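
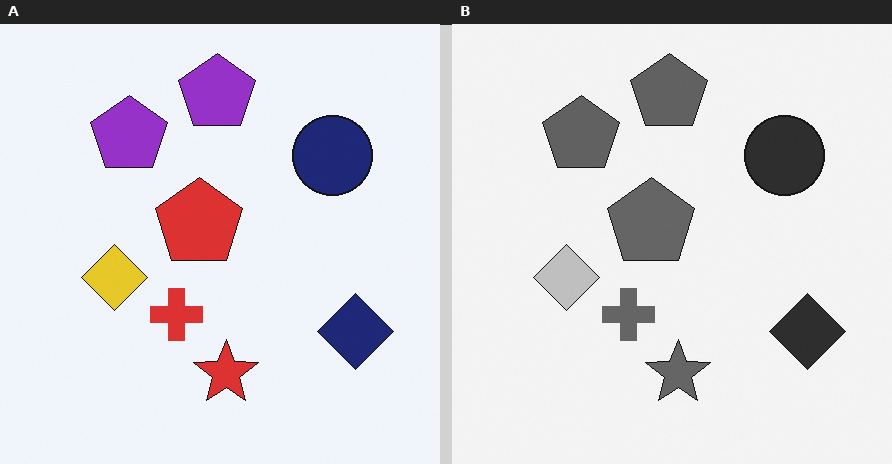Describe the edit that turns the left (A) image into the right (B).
The image was converted to grayscale.

All color is removed — every shape is now a shade of grey.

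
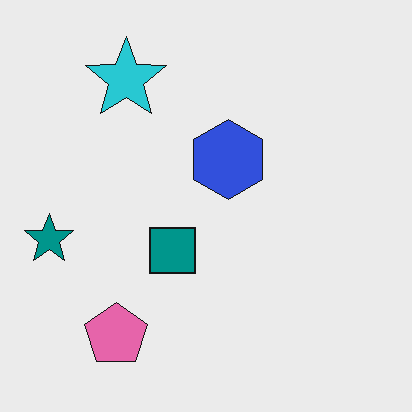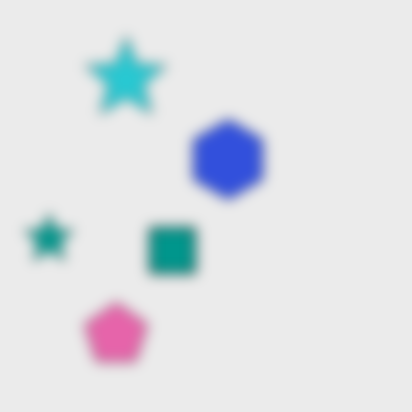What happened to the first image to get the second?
The transformation is: strongly gaussian-blurred.

Shape edges and outlines are uniformly softened across the whole image.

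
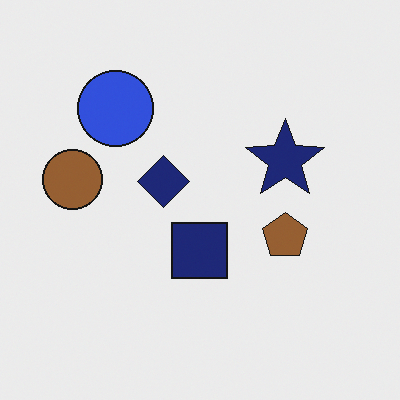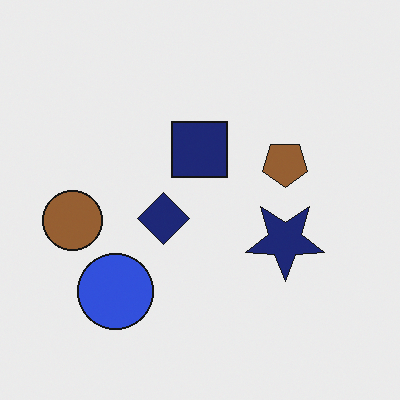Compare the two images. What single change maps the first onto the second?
Flipped vertically (top ↔ bottom).

The blue circle is in the top-left of the first image and the bottom-left of the second — shapes on opposite sides of the horizontal midline have swapped in a mirror flip.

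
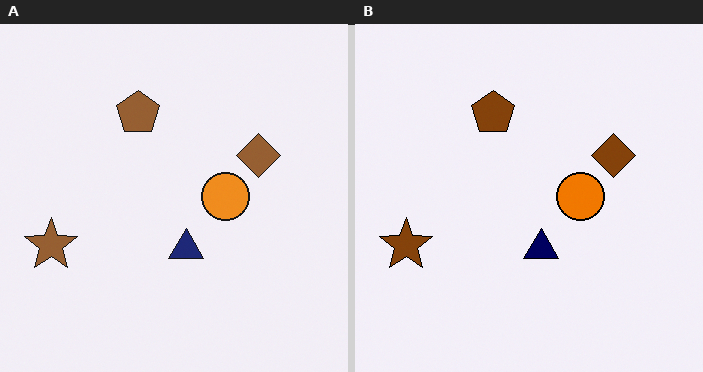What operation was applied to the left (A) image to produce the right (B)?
The image was given slightly increased contrast.

Tones are pushed away from mid-grey across the whole image — a global contrast change.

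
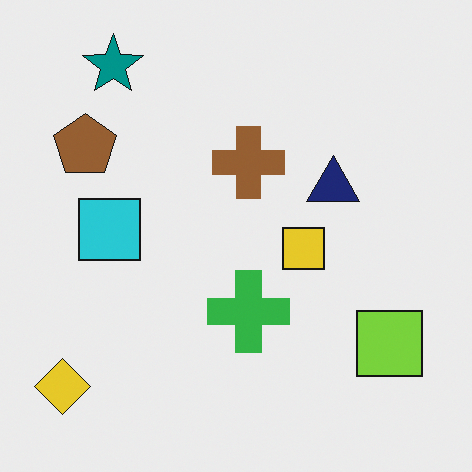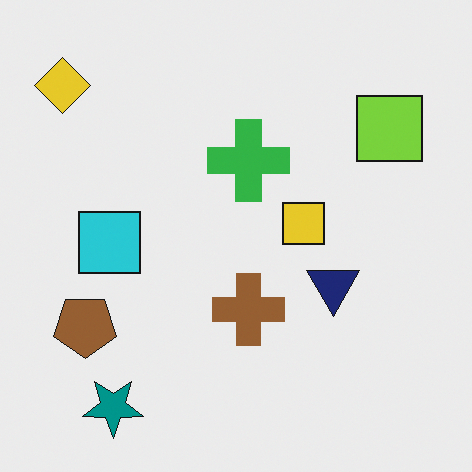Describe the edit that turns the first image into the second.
The image was flipped vertically (top ↔ bottom).

The teal star is in the top-left of the first image and the bottom-left of the second — shapes on opposite sides of the horizontal midline have swapped in a mirror flip.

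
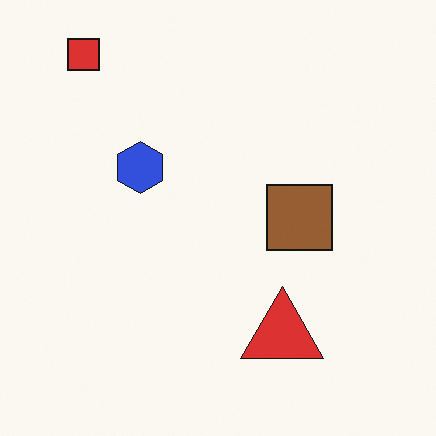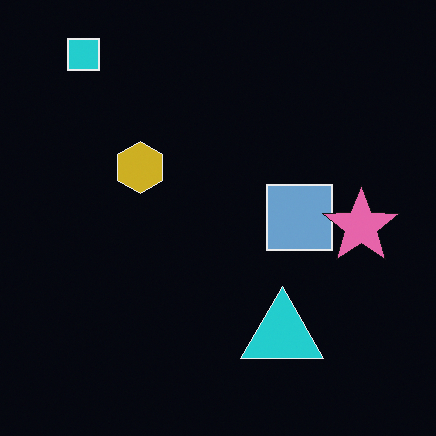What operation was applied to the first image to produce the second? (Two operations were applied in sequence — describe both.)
This is the original image color-inverted (negative), then overlaid with an additional pink star.

The light background has become dark and every shape's color is its complement — a photographic negative. A pink star appears in the second image that is absent from the first.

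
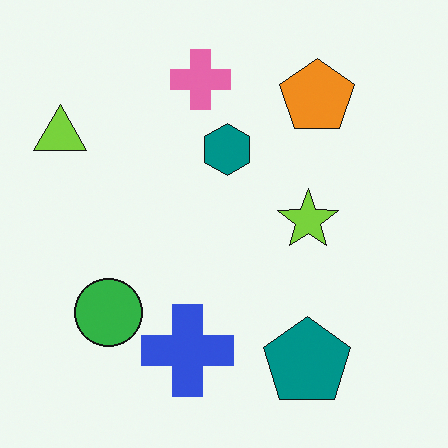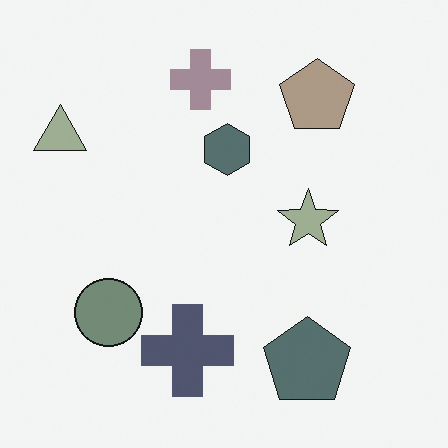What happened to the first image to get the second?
It was heavily desaturated.

All colors are more muted and greyish — a global saturation change.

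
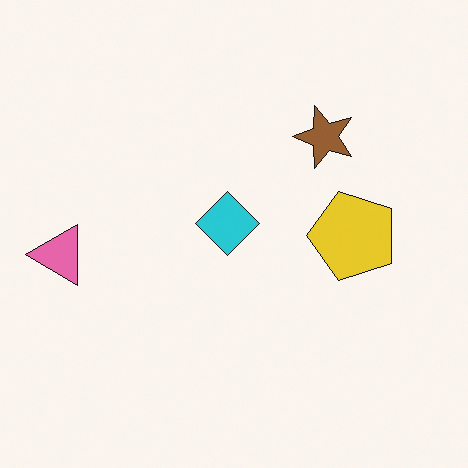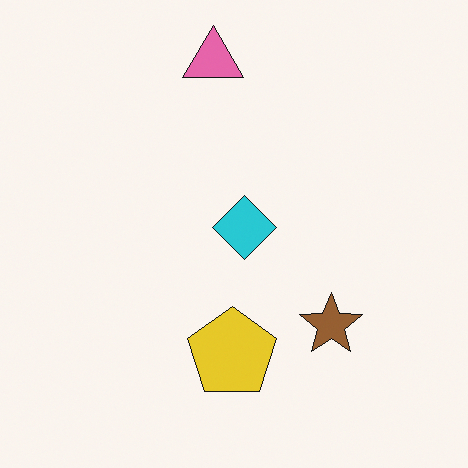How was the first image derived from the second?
The image was rotated 90° counter-clockwise.

The pink triangle sits in the top of the second image and the left of the first — consistent with a whole-image 90° counter-clockwise rotation.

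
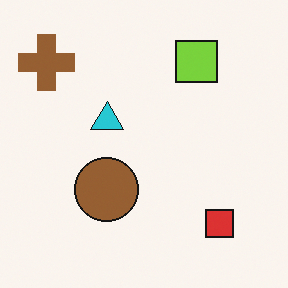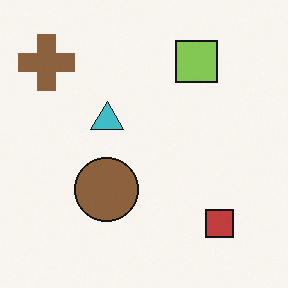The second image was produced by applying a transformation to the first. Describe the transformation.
The second image is the first slightly desaturated.

All colors are more muted and greyish — a global saturation change.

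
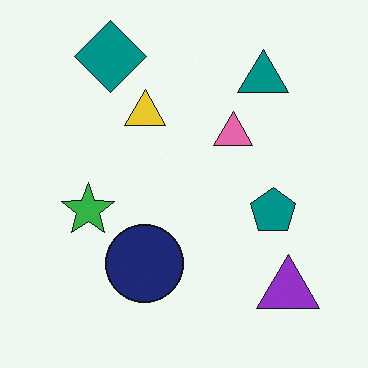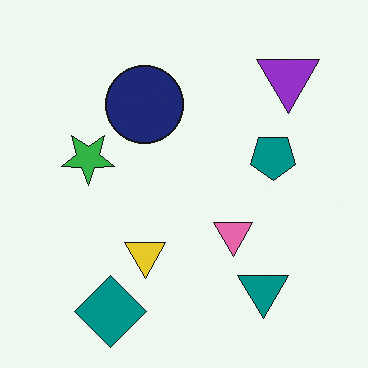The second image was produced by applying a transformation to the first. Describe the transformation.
Flipped vertically (top ↔ bottom).

The teal diamond is in the top-left of the first image and the bottom-left of the second — shapes on opposite sides of the horizontal midline have swapped in a mirror flip.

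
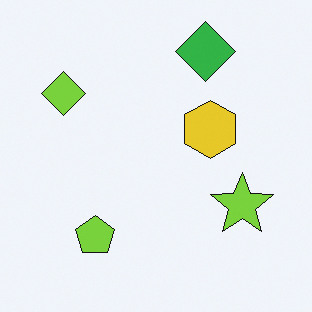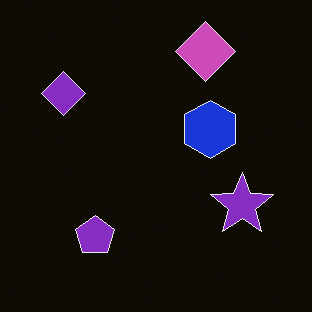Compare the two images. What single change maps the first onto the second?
The transformation is: color-inverted (negative).

The light background has become dark and every shape's color is its complement — a photographic negative.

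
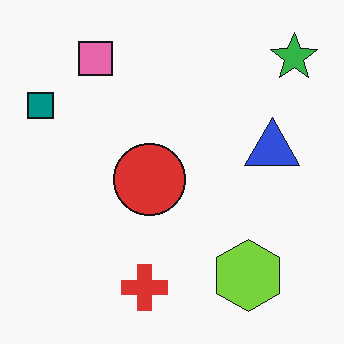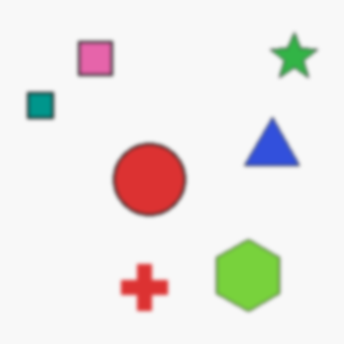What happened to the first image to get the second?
Slightly softened.

Shape edges and outlines are uniformly softened across the whole image.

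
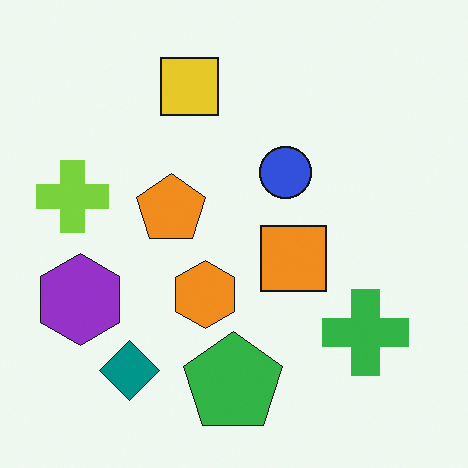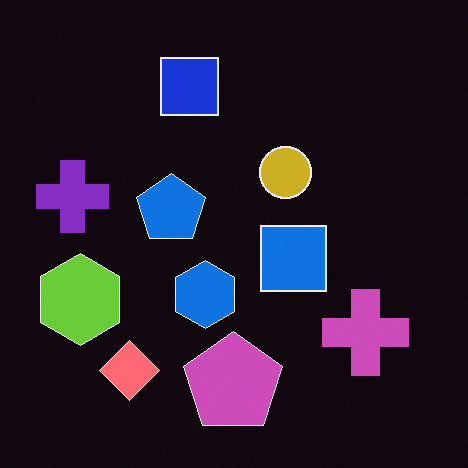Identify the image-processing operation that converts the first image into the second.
The image was color-inverted (negative).

The light background has become dark and every shape's color is its complement — a photographic negative.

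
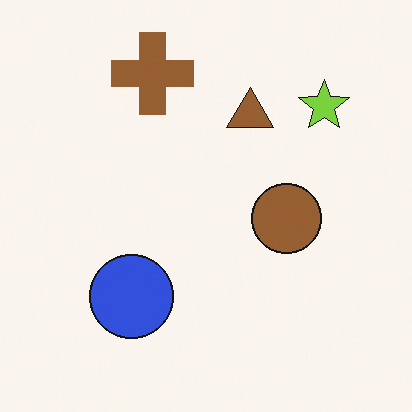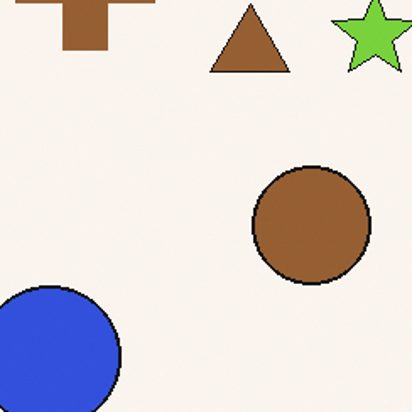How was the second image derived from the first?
Cropped tightly and scaled back up.

The visible shapes are larger and the field of view is narrower; shapes near the original edges may be partly or wholly outside the frame — a crop-and-rescale.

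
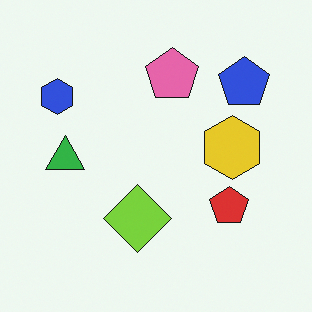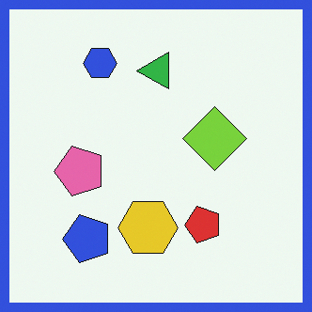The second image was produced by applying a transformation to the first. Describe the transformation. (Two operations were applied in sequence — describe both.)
It was transposed (reflected across the top-left ↔ bottom-right diagonal), then framed with a blue border.

Shapes have swapped their row and column positions — what was in the top-right is now in the bottom-left — a diagonal reflection. A solid blue frame runs around the edge of the second image, with the content slightly shrunk inside it.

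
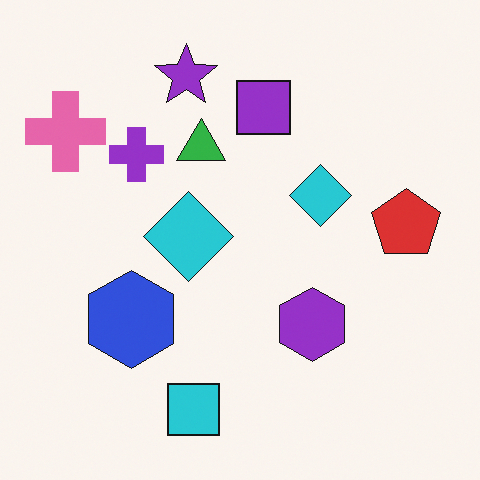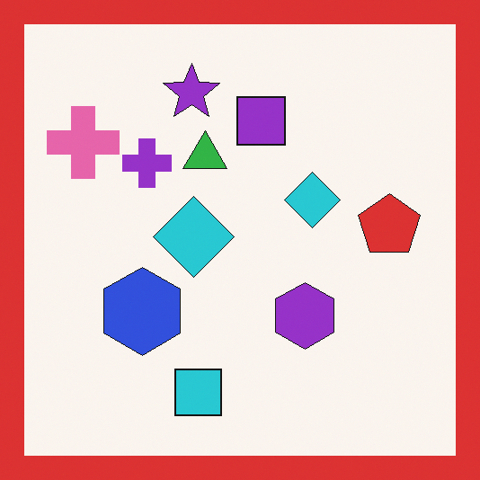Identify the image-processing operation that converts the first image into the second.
The image was framed with a red border.

A solid red frame runs around the edge of the second image, with the content slightly shrunk inside it.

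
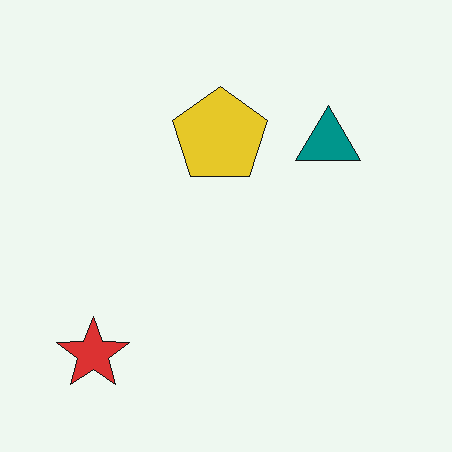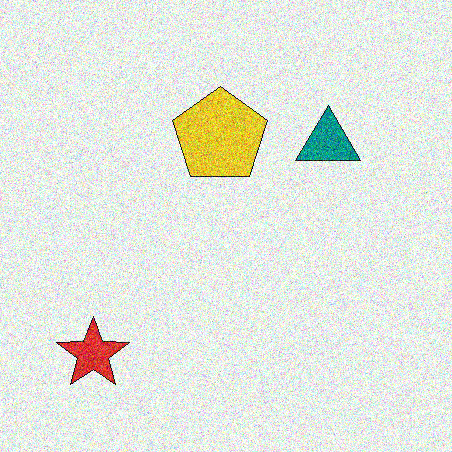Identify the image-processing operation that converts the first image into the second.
This is the original image degraded with strong gaussian noise.

Random speckle covers the whole image, including the flat background.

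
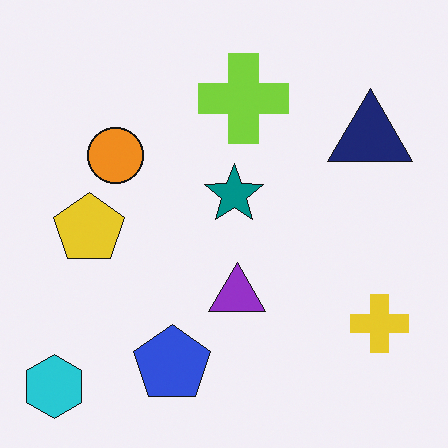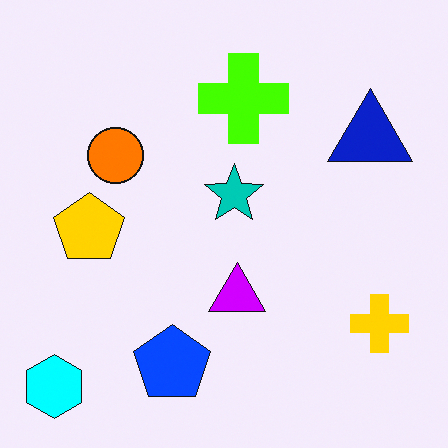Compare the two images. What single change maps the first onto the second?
Heavily oversaturated.

All colors are more vivid — a global saturation change.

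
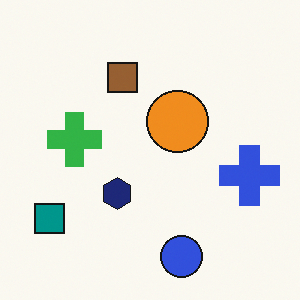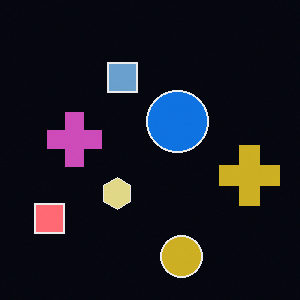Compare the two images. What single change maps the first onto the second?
The image was color-inverted (negative).

The light background has become dark and every shape's color is its complement — a photographic negative.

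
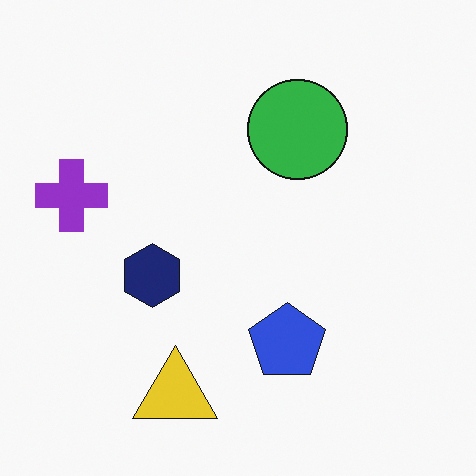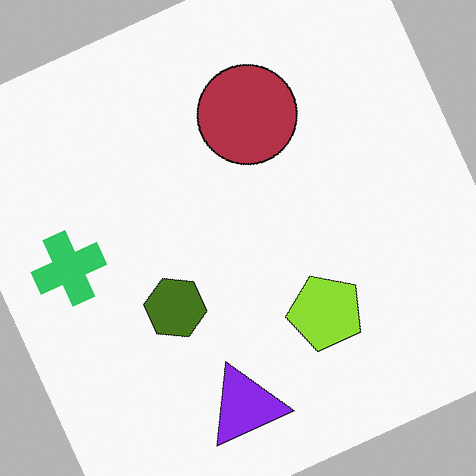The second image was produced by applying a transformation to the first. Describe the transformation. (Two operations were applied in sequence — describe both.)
It was hue-shifted through roughly half the color wheel, then rotated counter-clockwise by a moderate amount.

Every shape's color has rotated by the same amount around the hue wheel — a uniform hue shift. Every shape is tilted by the same angle and the image corners show triangular fill wedges — a whole-image rotation by a non-right angle.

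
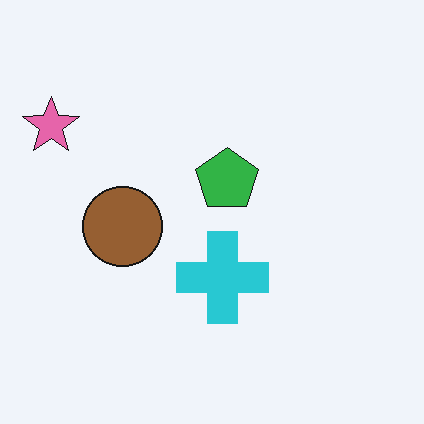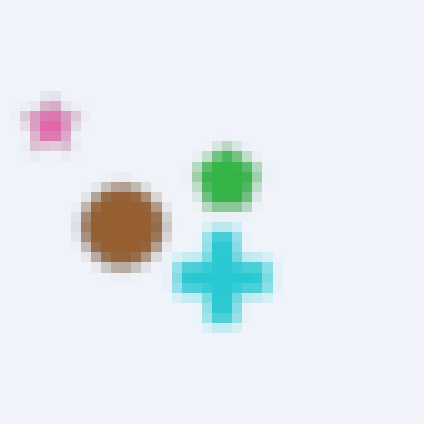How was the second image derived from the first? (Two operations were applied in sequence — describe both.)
This is the original image heavily blurred, then coarsely pixelated.

Shape edges and outlines are uniformly softened across the whole image. Shapes are reduced to large square blocks; fine edges and outlines are lost — a downscale-then-upscale (mosaic) effect.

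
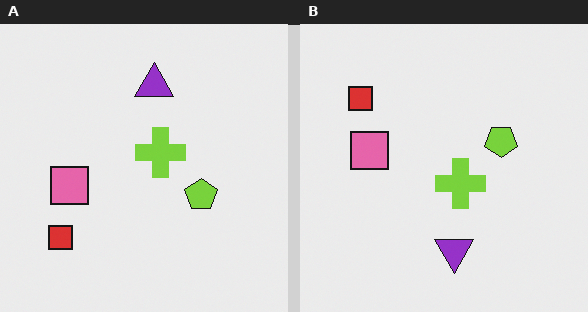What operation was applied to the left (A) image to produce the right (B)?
The image was flipped vertically (top ↔ bottom).

The purple triangle is in the top of the left (A) image and the bottom of the right (B) — shapes on opposite sides of the horizontal midline have swapped in a mirror flip.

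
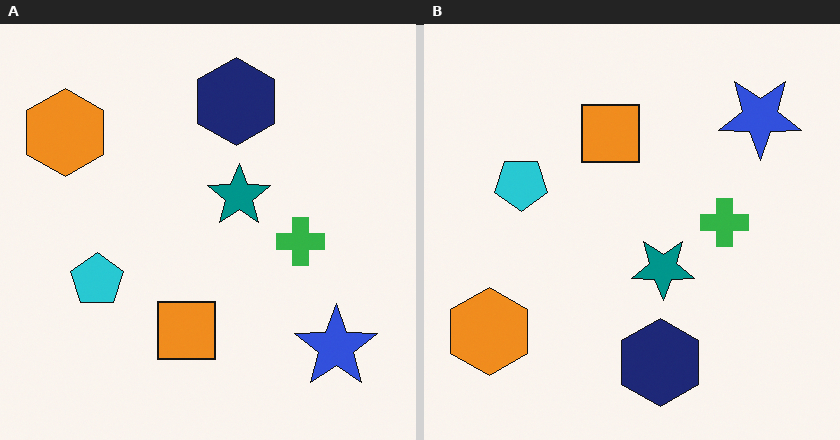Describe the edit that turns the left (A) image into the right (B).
This is the original image flipped vertically (top ↔ bottom).

The navy hexagon is in the top of the left (A) image and the bottom of the right (B) — shapes on opposite sides of the horizontal midline have swapped in a mirror flip.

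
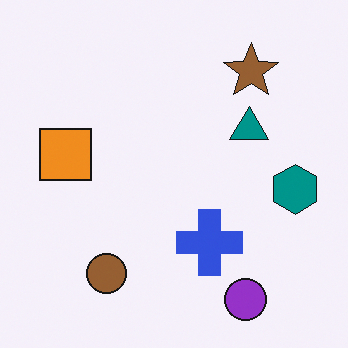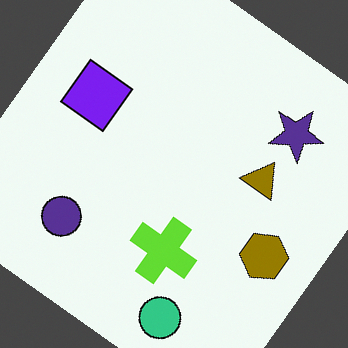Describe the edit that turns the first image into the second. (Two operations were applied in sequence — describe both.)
The second image is the first hue-shifted through roughly half the color wheel, then rotated clockwise by a large amount — several tens of degrees.

Every shape's color has rotated by the same amount around the hue wheel — a uniform hue shift. Every shape is tilted by the same angle and the image corners show triangular fill wedges — a whole-image rotation by a non-right angle.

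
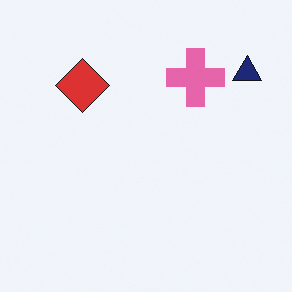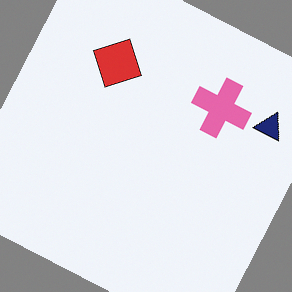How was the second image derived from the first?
It was rotated clockwise by a moderate amount.

Every shape is tilted by the same angle and the image corners show triangular fill wedges — a whole-image rotation by a non-right angle.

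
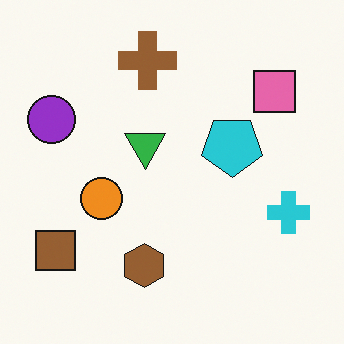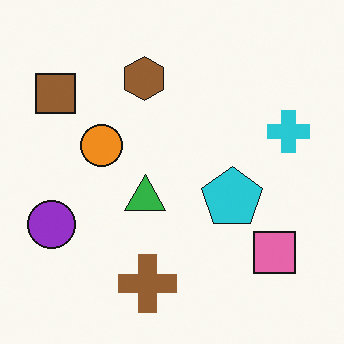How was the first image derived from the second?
This is the original image flipped vertically (top ↔ bottom).

The brown cross is in the bottom of the second image and the top of the first — shapes on opposite sides of the horizontal midline have swapped in a mirror flip.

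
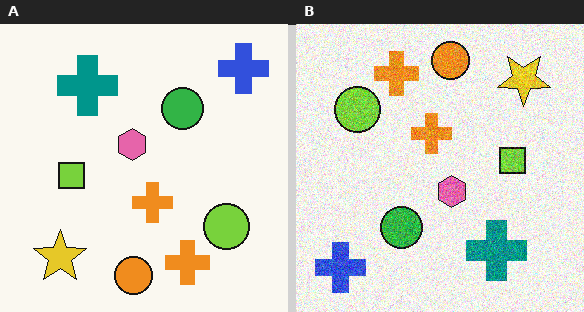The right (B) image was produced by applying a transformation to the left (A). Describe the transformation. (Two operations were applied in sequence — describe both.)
Rotated 180°, then degraded with strong gaussian noise.

The blue cross sits in the top-right of the left (A) image and the bottom-left of the right (B) — consistent with a whole-image 180° rotation. Random speckle covers the whole image, including the flat background.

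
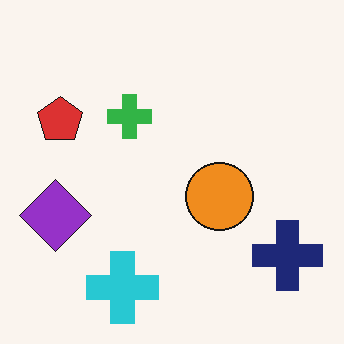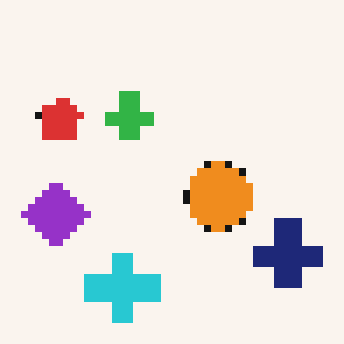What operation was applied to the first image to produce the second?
The transformation is: moderately pixelated.

Shapes are reduced to large square blocks; fine edges and outlines are lost — a downscale-then-upscale (mosaic) effect.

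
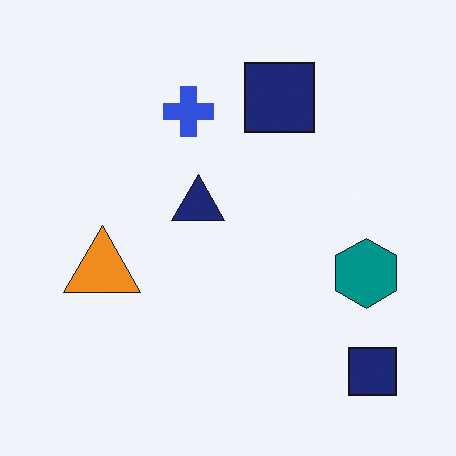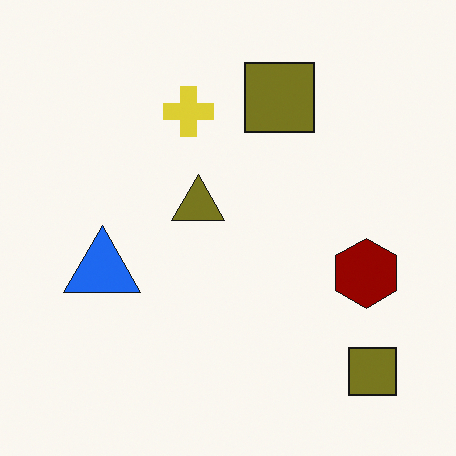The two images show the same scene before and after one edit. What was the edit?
Hue-shifted through roughly half the color wheel.

Every shape's color has rotated by the same amount around the hue wheel — a uniform hue shift.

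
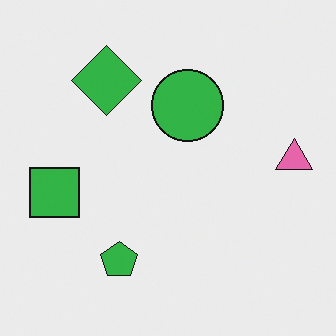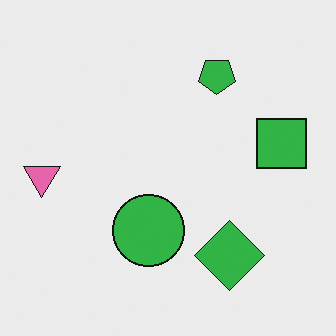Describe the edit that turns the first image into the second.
The second image is the first rotated 180°.

The pink triangle sits in the right of the first image and the left of the second — consistent with a whole-image 180° rotation.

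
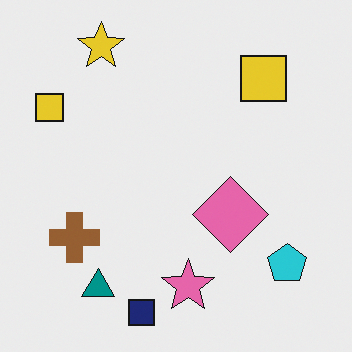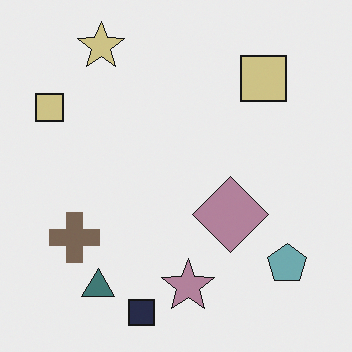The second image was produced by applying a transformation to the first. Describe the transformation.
The second image is the first heavily desaturated.

All colors are more muted and greyish — a global saturation change.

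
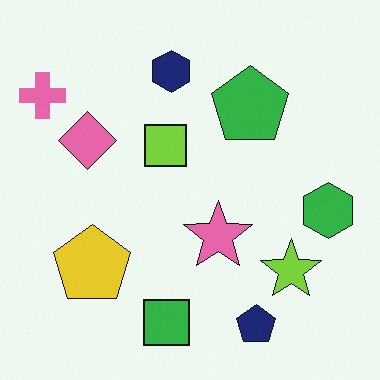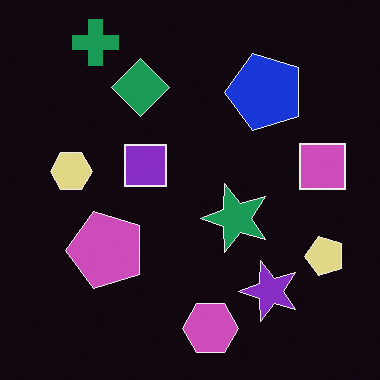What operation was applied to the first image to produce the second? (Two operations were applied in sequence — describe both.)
Transposed (reflected across the top-left ↔ bottom-right diagonal), then color-inverted (negative).

Shapes have swapped their row and column positions — what was in the top-right is now in the bottom-left — a diagonal reflection. The light background has become dark and every shape's color is its complement — a photographic negative.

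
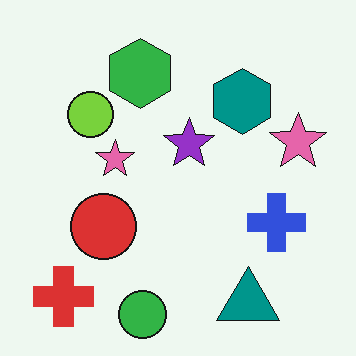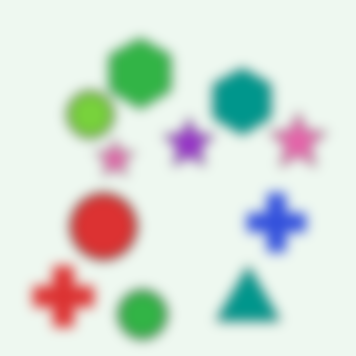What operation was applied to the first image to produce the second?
The transformation is: strongly gaussian-blurred.

Shape edges and outlines are uniformly softened across the whole image.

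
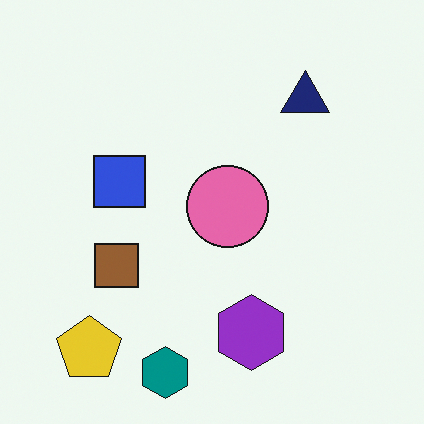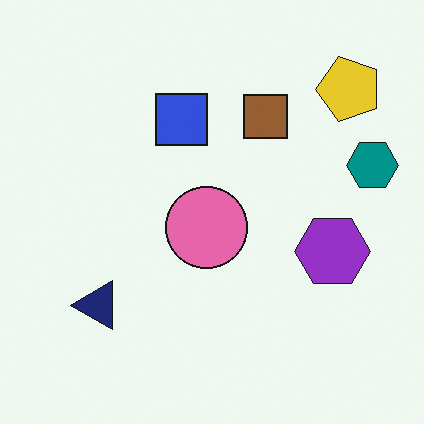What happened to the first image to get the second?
The second image is the first transposed (reflected across the top-left ↔ bottom-right diagonal).

Shapes have swapped their row and column positions — what was in the top-right is now in the bottom-left — a diagonal reflection.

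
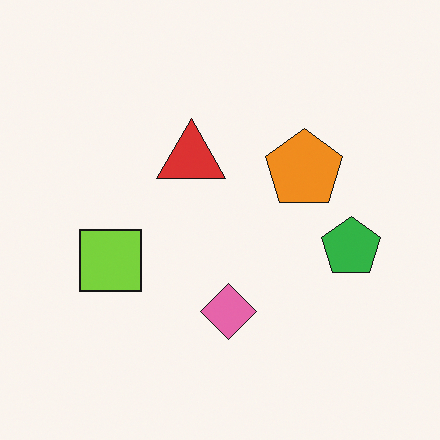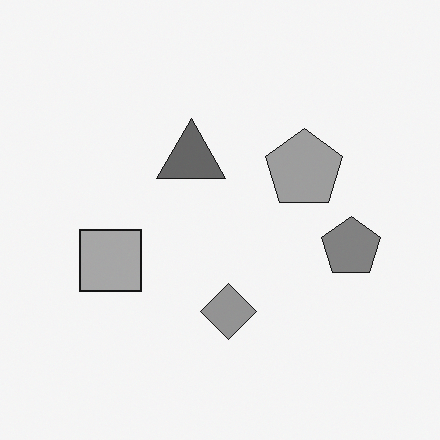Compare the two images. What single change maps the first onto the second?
The transformation is: converted to grayscale.

All color is removed — every shape is now a shade of grey.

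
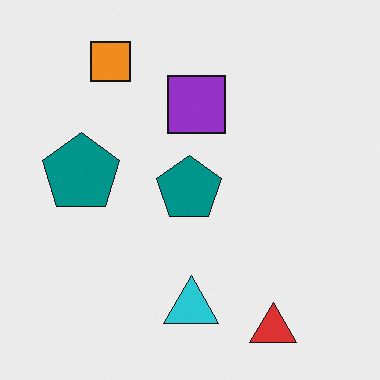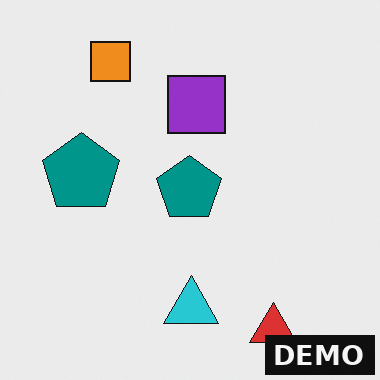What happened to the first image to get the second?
Watermarked with the text "DEMO" in the lower-right corner.

A dark label reading "DEMO" appears in the lower-right corner.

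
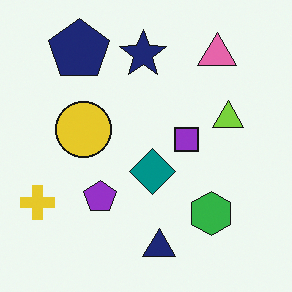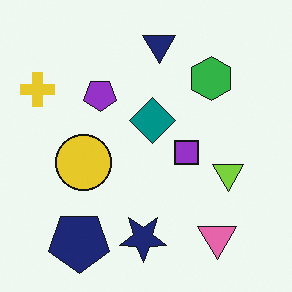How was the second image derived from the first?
Flipped vertically (top ↔ bottom).

The navy triangle is in the bottom of the first image and the top of the second — shapes on opposite sides of the horizontal midline have swapped in a mirror flip.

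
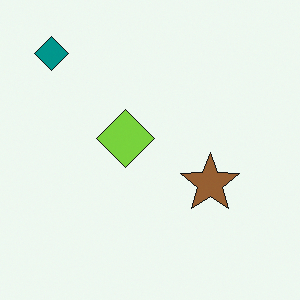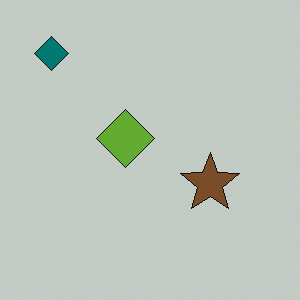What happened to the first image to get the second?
It was darkened a little.

Every pixel — background and shapes alike — is uniformly darkened.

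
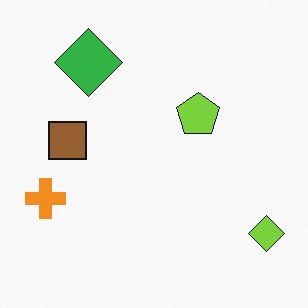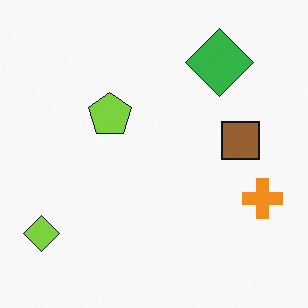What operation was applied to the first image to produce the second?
This is the original image flipped horizontally (left ↔ right).

The lime diamond is in the bottom-right of the first image and the bottom-left of the second — shapes on opposite sides of the vertical midline have swapped in a mirror flip.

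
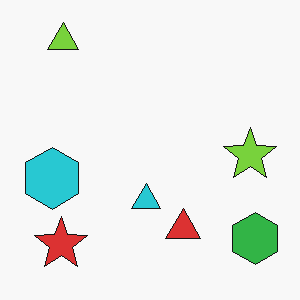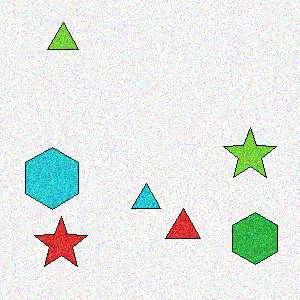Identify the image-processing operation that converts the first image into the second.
The image was degraded with visible gaussian noise.

Random speckle covers the whole image, including the flat background.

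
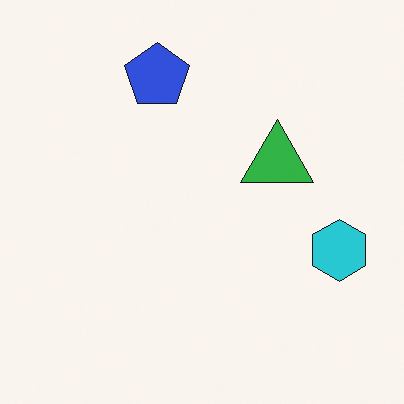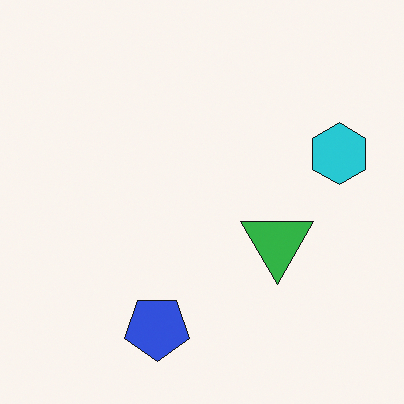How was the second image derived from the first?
This is the original image flipped vertically (top ↔ bottom).

The blue pentagon is in the top of the first image and the bottom of the second — shapes on opposite sides of the horizontal midline have swapped in a mirror flip.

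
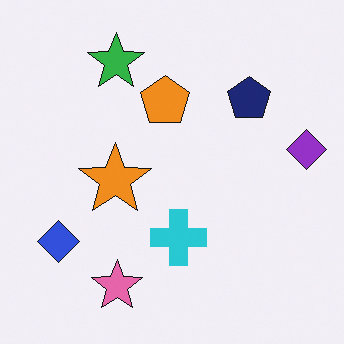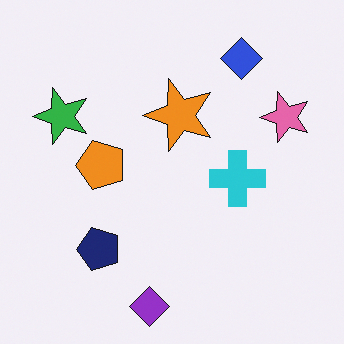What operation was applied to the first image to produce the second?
The second image is the first transposed (reflected across the top-left ↔ bottom-right diagonal).

Shapes have swapped their row and column positions — what was in the top-right is now in the bottom-left — a diagonal reflection.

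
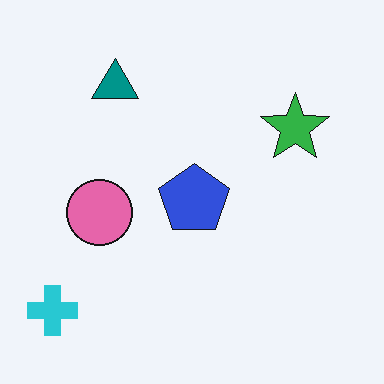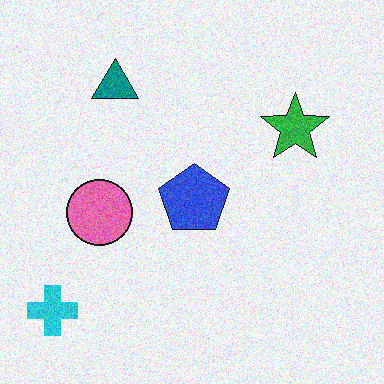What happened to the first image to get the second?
It was degraded with moderate additive noise.

Random speckle covers the whole image, including the flat background.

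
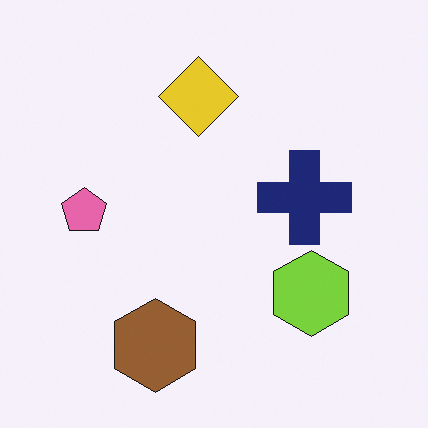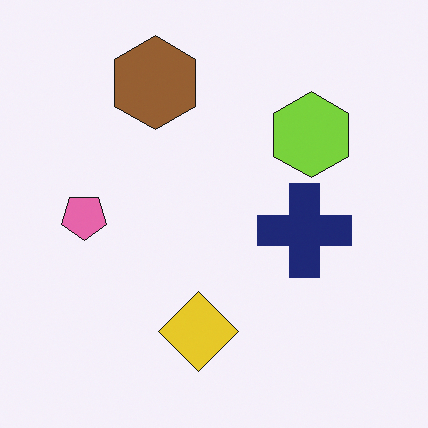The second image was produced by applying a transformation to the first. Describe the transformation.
Flipped vertically (top ↔ bottom).

The brown hexagon is in the bottom of the first image and the top of the second — shapes on opposite sides of the horizontal midline have swapped in a mirror flip.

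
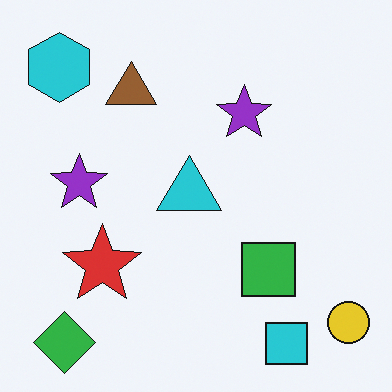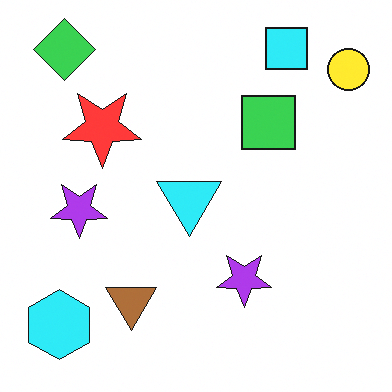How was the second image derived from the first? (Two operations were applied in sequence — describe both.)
The second image is the first flipped vertically (top ↔ bottom), then brightened a little.

The cyan square is in the bottom-right of the first image and the top-right of the second — shapes on opposite sides of the horizontal midline have swapped in a mirror flip. Every pixel — background and shapes alike — is uniformly brightened.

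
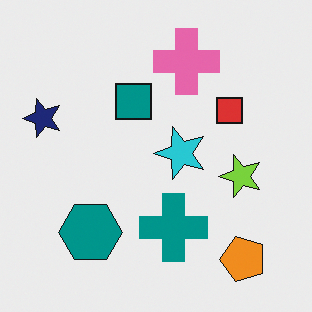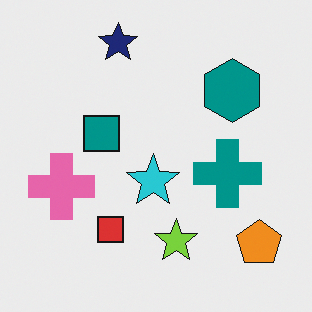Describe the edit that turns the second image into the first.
The transformation is: transposed (reflected across the top-left ↔ bottom-right diagonal).

Shapes have swapped their row and column positions — what was in the top-right is now in the bottom-left — a diagonal reflection.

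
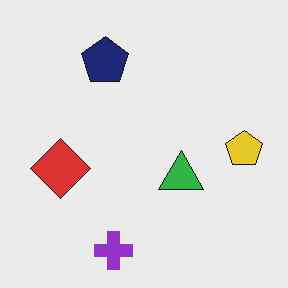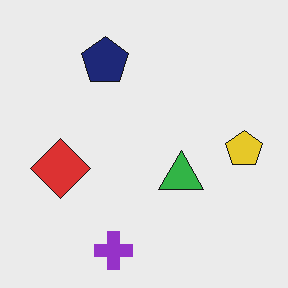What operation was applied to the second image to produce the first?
The image was JPEG-compressed with visible artifacts.

Blocky 8×8 compression artifacts appear around shape edges and the flat background shows ringing — characteristic JPEG degradation.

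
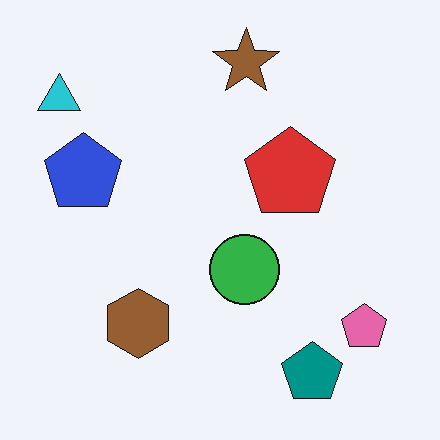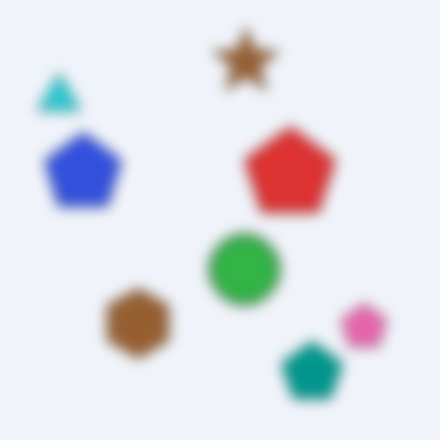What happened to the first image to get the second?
It was heavily blurred.

Shape edges and outlines are uniformly softened across the whole image.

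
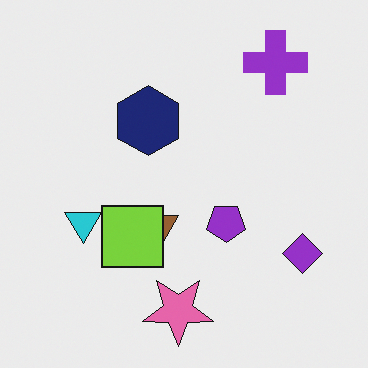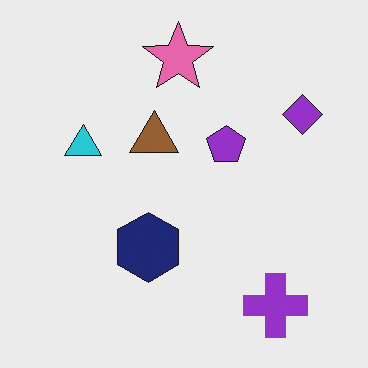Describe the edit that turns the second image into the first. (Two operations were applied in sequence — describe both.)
This is the original image flipped vertically (top ↔ bottom), then overlaid with an additional lime square.

The pink star is in the top of the second image and the bottom of the first — shapes on opposite sides of the horizontal midline have swapped in a mirror flip. A lime square appears in the first image that is absent from the second.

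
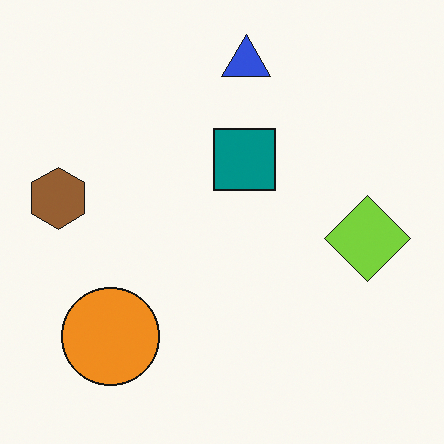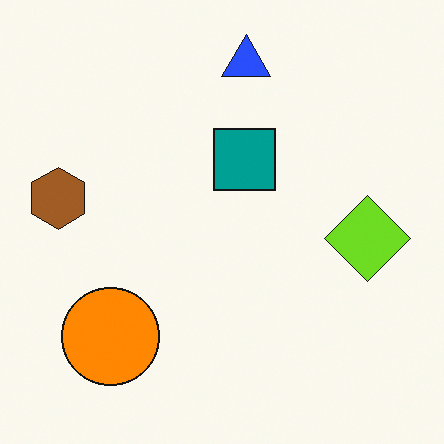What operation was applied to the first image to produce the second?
The image was slightly oversaturated.

All colors are more vivid — a global saturation change.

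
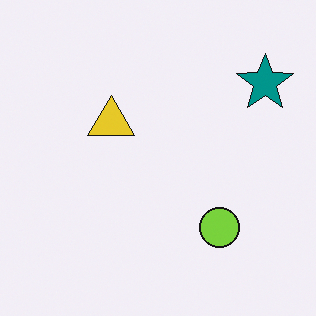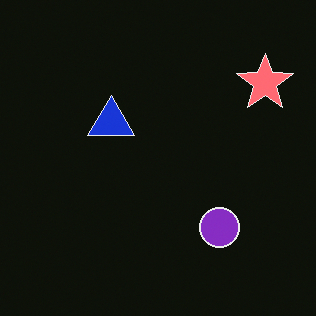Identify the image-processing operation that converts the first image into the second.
The transformation is: color-inverted (negative).

The light background has become dark and every shape's color is its complement — a photographic negative.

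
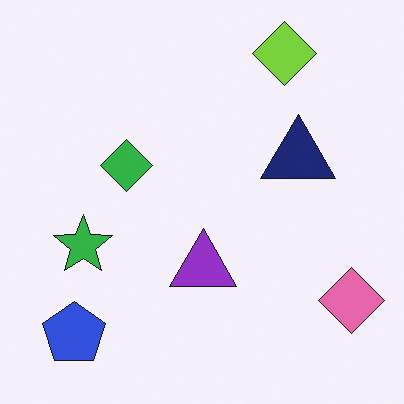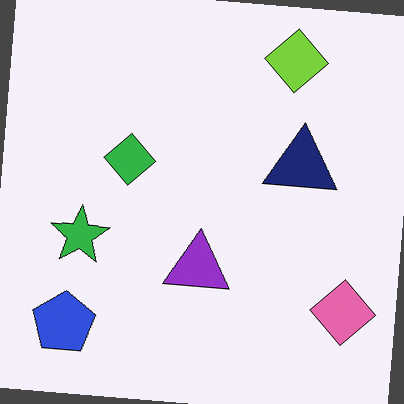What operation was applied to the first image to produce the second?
It was rotated clockwise by a slight angle.

Every shape is tilted by the same angle and the image corners show triangular fill wedges — a whole-image rotation by a non-right angle.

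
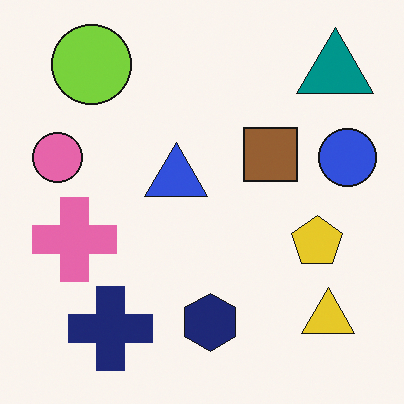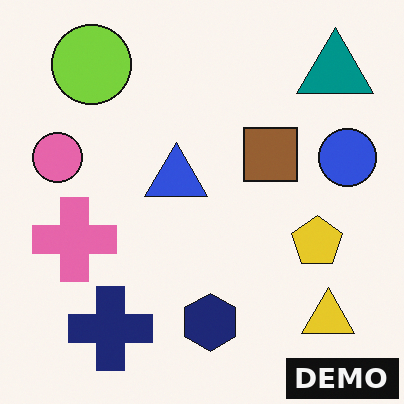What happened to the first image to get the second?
The second image is the first watermarked with the text "DEMO" in the lower-right corner.

A dark label reading "DEMO" appears in the lower-right corner.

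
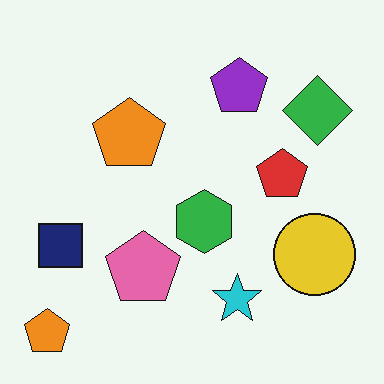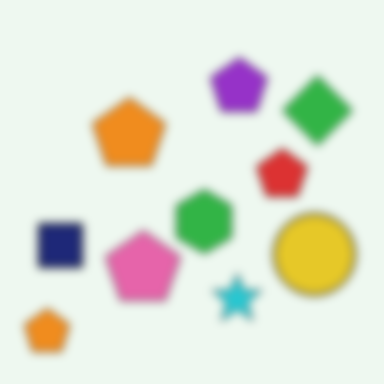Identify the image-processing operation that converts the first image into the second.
The second image is the first moderately blurred.

Shape edges and outlines are uniformly softened across the whole image.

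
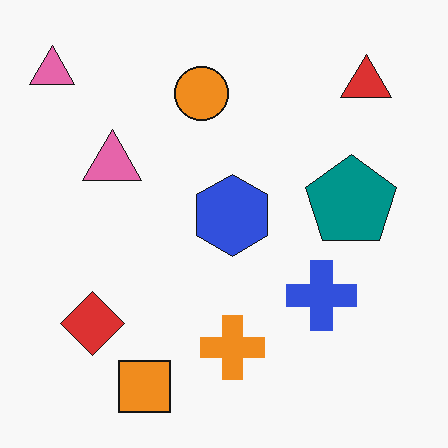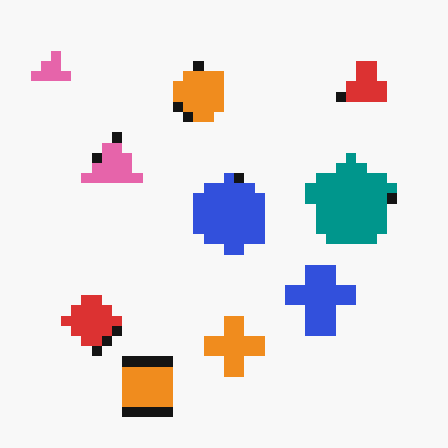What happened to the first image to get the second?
The second image is the first coarsely pixelated.

Shapes are reduced to large square blocks; fine edges and outlines are lost — a downscale-then-upscale (mosaic) effect.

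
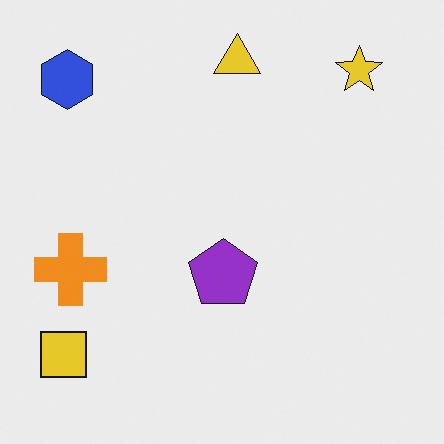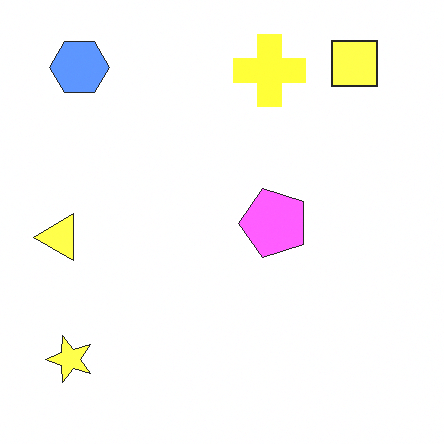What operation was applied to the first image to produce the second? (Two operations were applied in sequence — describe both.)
Brightened a lot, then transposed (reflected across the top-left ↔ bottom-right diagonal).

Every pixel — background and shapes alike — is uniformly brightened. Shapes have swapped their row and column positions — what was in the top-right is now in the bottom-left — a diagonal reflection.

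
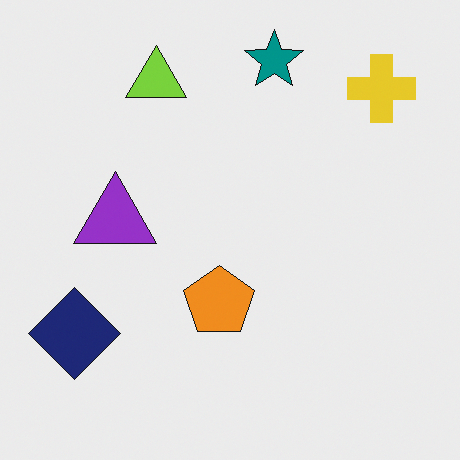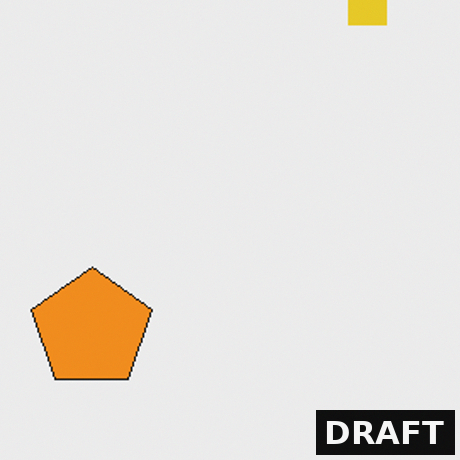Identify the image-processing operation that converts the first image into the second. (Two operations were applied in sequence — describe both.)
The second image is the first cropped to a noticeably smaller region and rescaled, then watermarked with the text "DRAFT" in the lower-right corner.

The visible shapes are larger and the field of view is narrower; shapes near the original edges may be partly or wholly outside the frame — a crop-and-rescale. A dark label reading "DRAFT" appears in the lower-right corner.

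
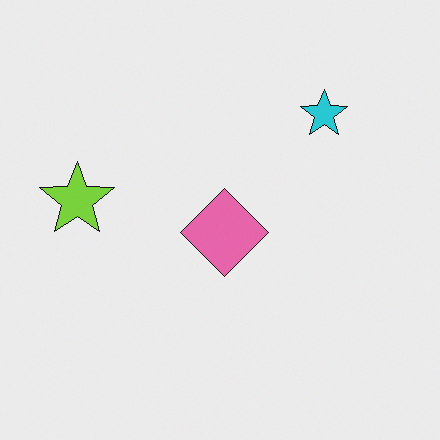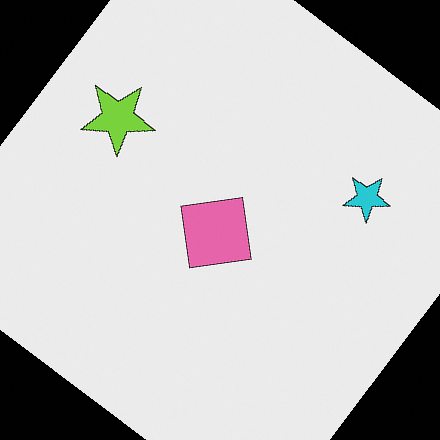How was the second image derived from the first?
The transformation is: rotated clockwise by a large amount — several tens of degrees.

Every shape is tilted by the same angle and the image corners show triangular fill wedges — a whole-image rotation by a non-right angle.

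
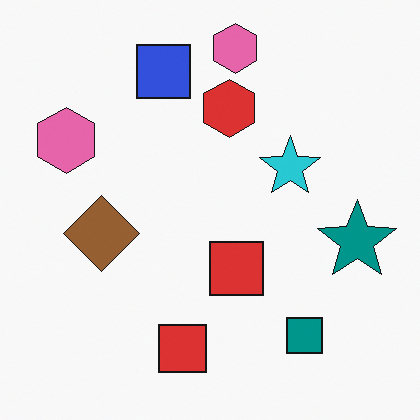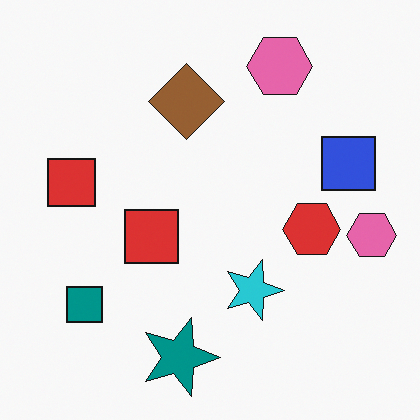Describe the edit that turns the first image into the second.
The transformation is: rotated 90° clockwise.

The teal square sits in the bottom-right of the first image and the bottom-left of the second — consistent with a whole-image 90° clockwise rotation.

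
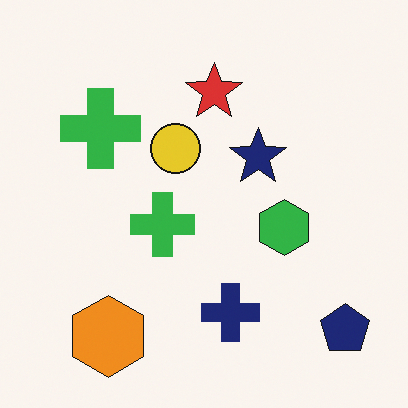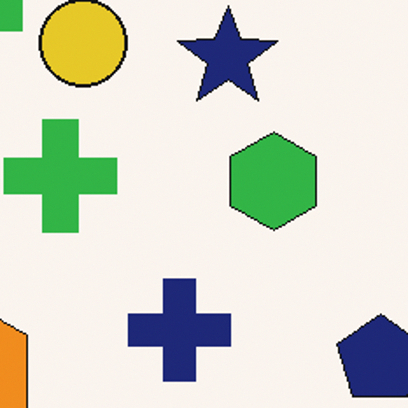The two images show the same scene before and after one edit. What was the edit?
The transformation is: cropped to a noticeably smaller region and rescaled.

The visible shapes are larger and the field of view is narrower; shapes near the original edges may be partly or wholly outside the frame — a crop-and-rescale.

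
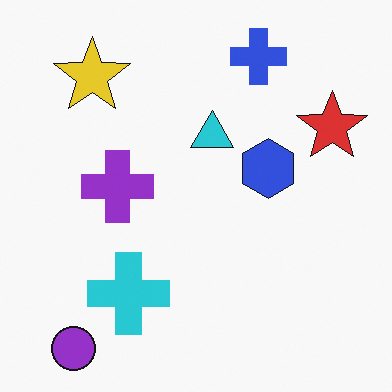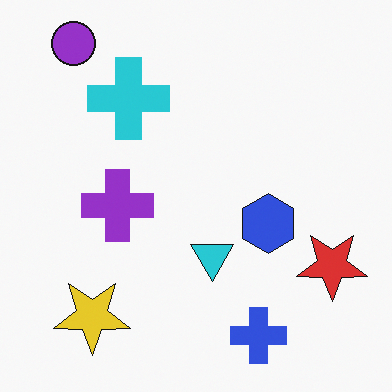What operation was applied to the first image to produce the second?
Flipped vertically (top ↔ bottom).

The purple circle is in the bottom-left of the first image and the top-left of the second — shapes on opposite sides of the horizontal midline have swapped in a mirror flip.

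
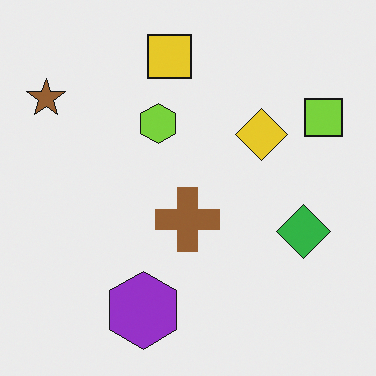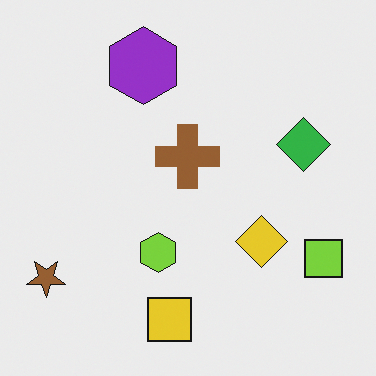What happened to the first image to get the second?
It was flipped vertically (top ↔ bottom).

The yellow square is in the top of the first image and the bottom of the second — shapes on opposite sides of the horizontal midline have swapped in a mirror flip.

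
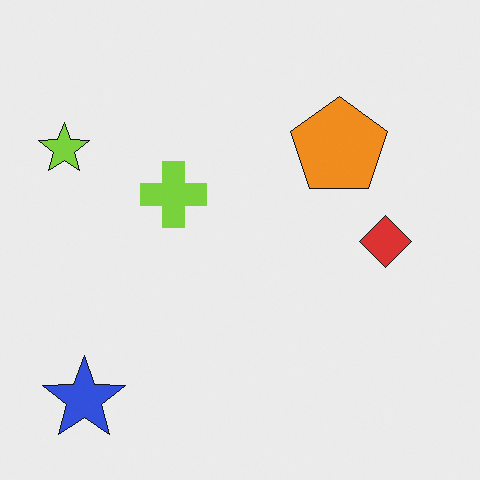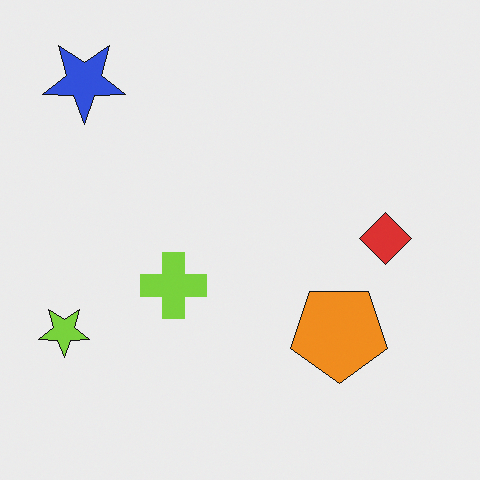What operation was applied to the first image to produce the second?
The image was flipped vertically (top ↔ bottom).

The blue star is in the bottom-left of the first image and the top-left of the second — shapes on opposite sides of the horizontal midline have swapped in a mirror flip.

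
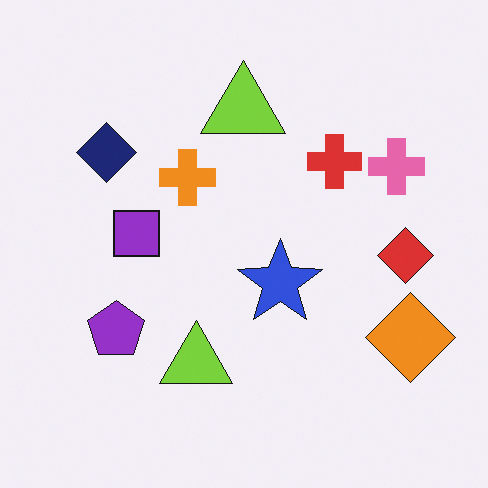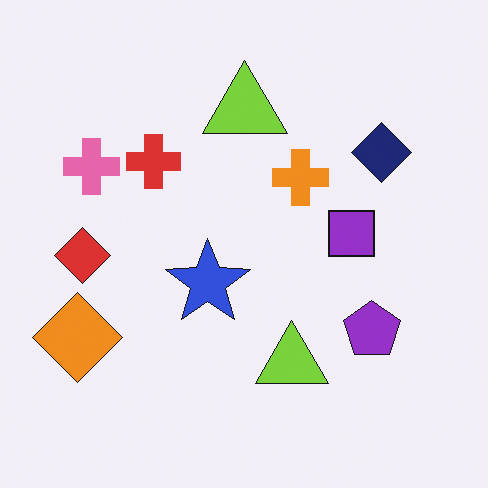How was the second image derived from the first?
This is the original image flipped horizontally (left ↔ right).

The orange diamond is in the bottom-right of the first image and the bottom-left of the second — shapes on opposite sides of the vertical midline have swapped in a mirror flip.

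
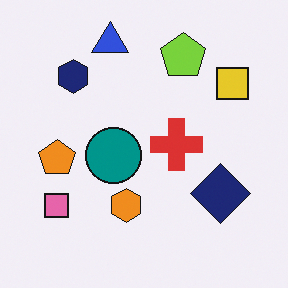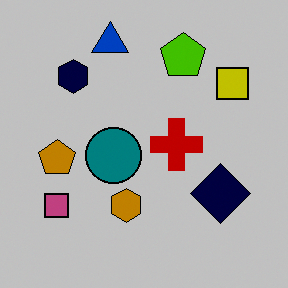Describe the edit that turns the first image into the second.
It was aggressively posterized.

Each flat color has snapped to a coarser quantized level — most visibly, the near-white background has dropped to a flat grey.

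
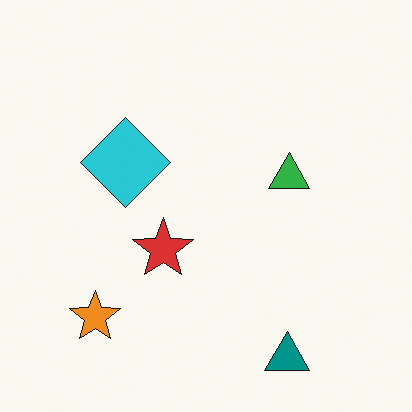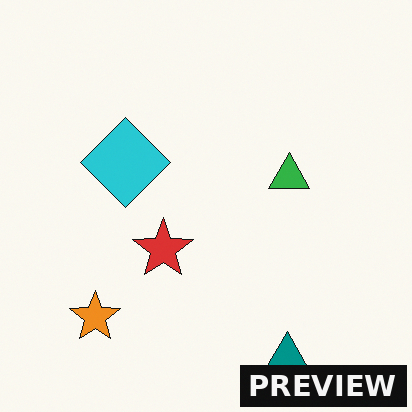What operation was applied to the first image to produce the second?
The second image is the first watermarked with the text "PREVIEW" in the lower-right corner.

A dark label reading "PREVIEW" appears in the lower-right corner.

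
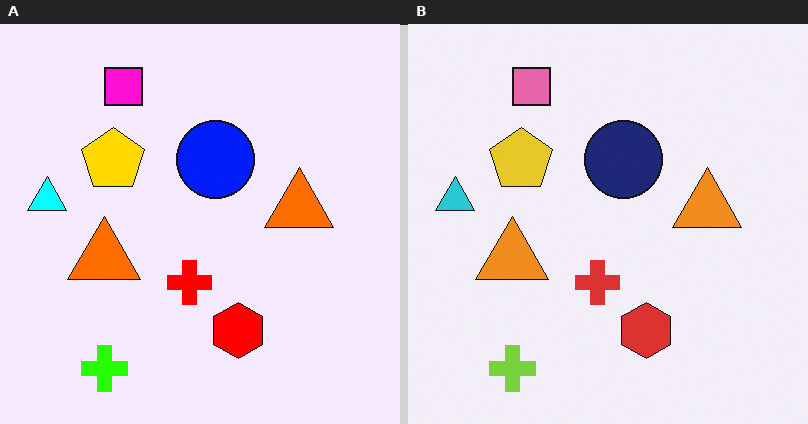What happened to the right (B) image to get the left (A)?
This is the original image made much more vivid (saturation change).

All colors are more vivid — a global saturation change.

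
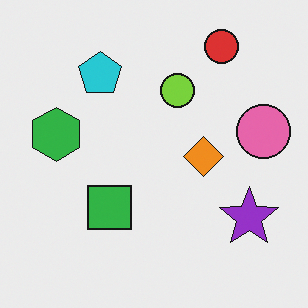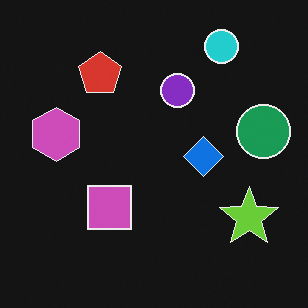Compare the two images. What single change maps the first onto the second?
The image was color-inverted (negative).

The light background has become dark and every shape's color is its complement — a photographic negative.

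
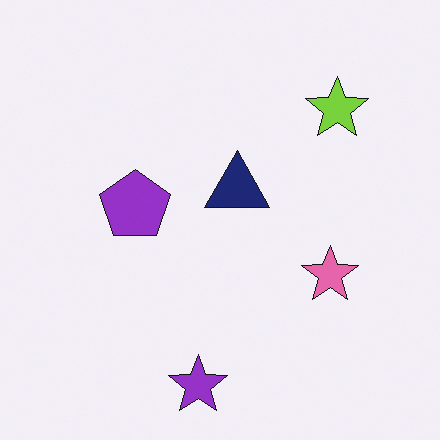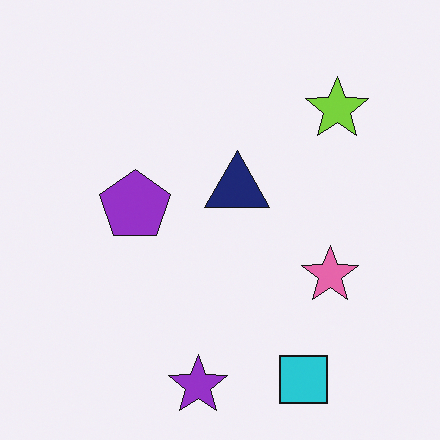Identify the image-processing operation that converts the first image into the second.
The second image is the first overlaid with an additional cyan square.

A cyan square appears in the second image that is absent from the first.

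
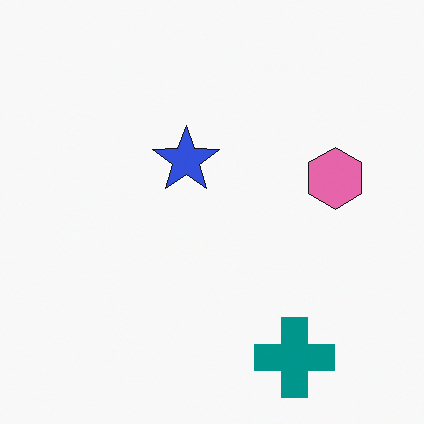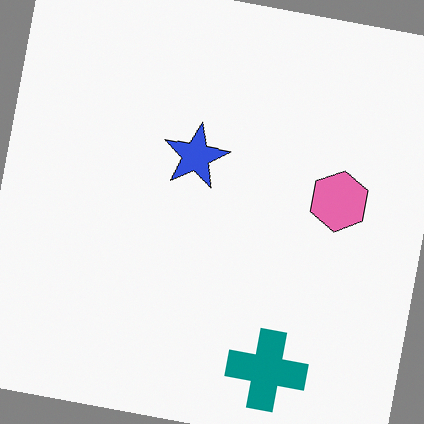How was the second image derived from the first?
The image was rotated clockwise by a slight angle.

Every shape is tilted by the same angle and the image corners show triangular fill wedges — a whole-image rotation by a non-right angle.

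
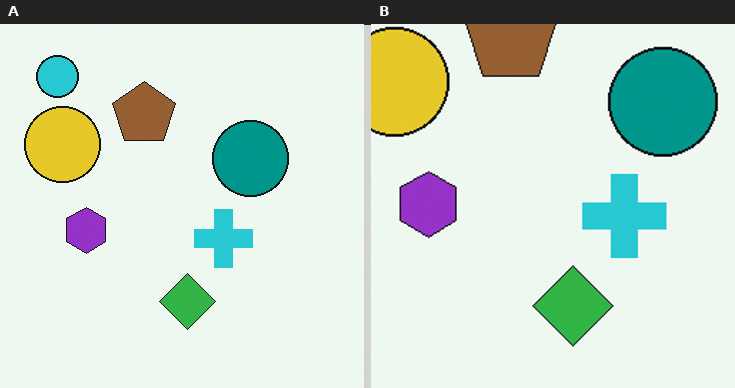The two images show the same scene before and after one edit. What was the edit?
Cropped to a modestly smaller region and rescaled.

The visible shapes are larger and the field of view is narrower; shapes near the original edges may be partly or wholly outside the frame — a crop-and-rescale.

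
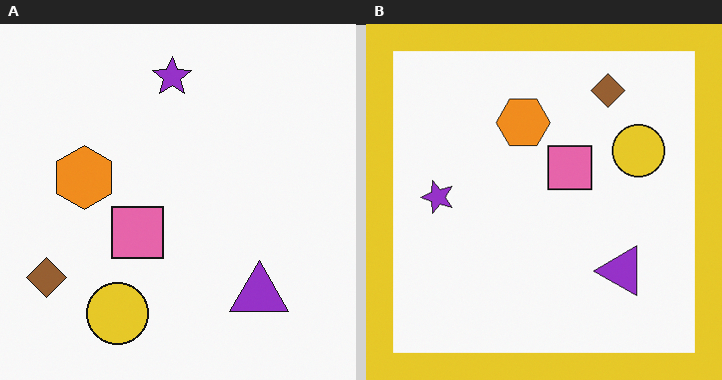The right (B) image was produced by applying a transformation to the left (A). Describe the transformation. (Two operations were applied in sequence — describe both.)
This is the original image transposed (reflected across the top-left ↔ bottom-right diagonal), then framed with a yellow border.

Shapes have swapped their row and column positions — what was in the top-right is now in the bottom-left — a diagonal reflection. A solid yellow frame runs around the edge of the right (B) image, with the content slightly shrunk inside it.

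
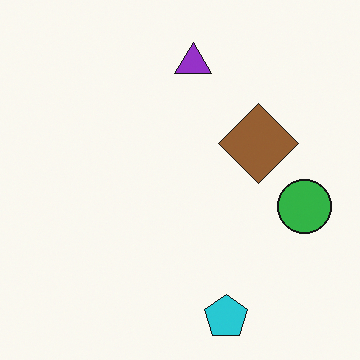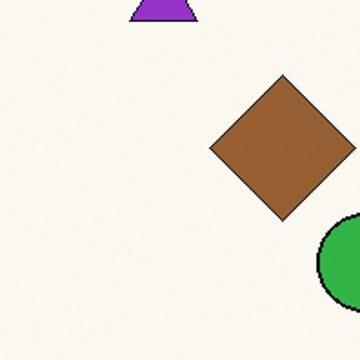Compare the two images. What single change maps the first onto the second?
The transformation is: cropped tightly and scaled back up.

The visible shapes are larger and the field of view is narrower; shapes near the original edges may be partly or wholly outside the frame — a crop-and-rescale.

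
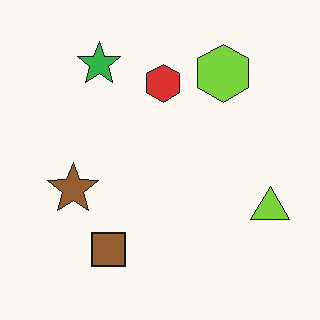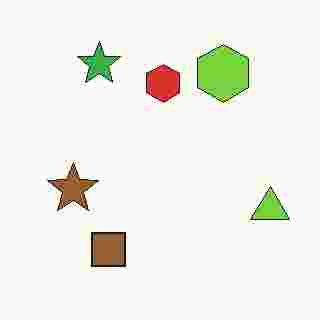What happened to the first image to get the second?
The second image is the first heavily JPEG-compressed with obvious blocking artifacts.

Blocky 8×8 compression artifacts appear around shape edges and the flat background shows ringing — characteristic JPEG degradation.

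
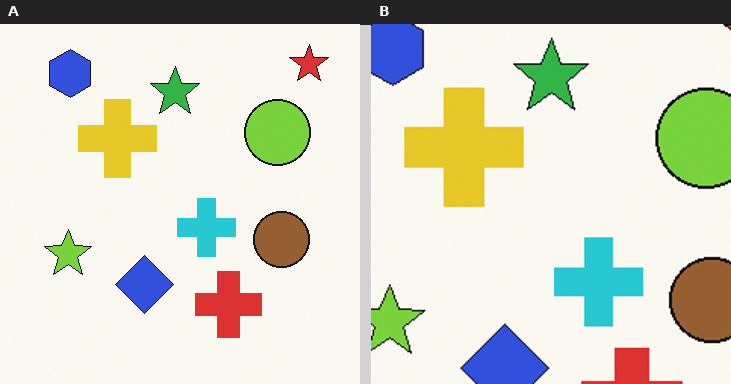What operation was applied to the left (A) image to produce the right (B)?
This is the original image cropped to a modestly smaller region and rescaled.

The visible shapes are larger and the field of view is narrower; shapes near the original edges may be partly or wholly outside the frame — a crop-and-rescale.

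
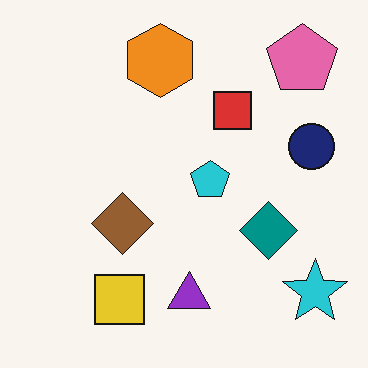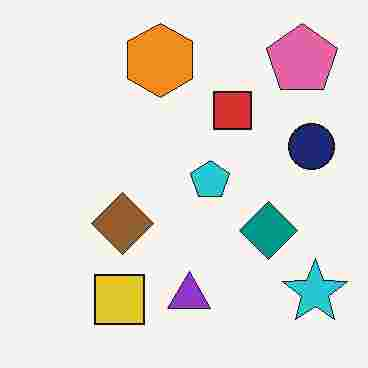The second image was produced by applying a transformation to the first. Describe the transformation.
The transformation is: heavily JPEG-compressed with obvious blocking artifacts.

Blocky 8×8 compression artifacts appear around shape edges and the flat background shows ringing — characteristic JPEG degradation.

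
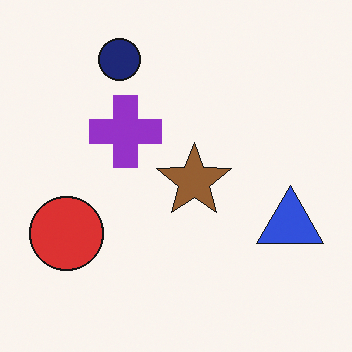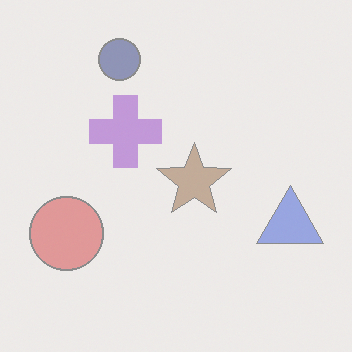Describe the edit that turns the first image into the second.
Washed out (contrast reduced).

Tones are pushed toward mid-grey across the whole image — a global contrast change.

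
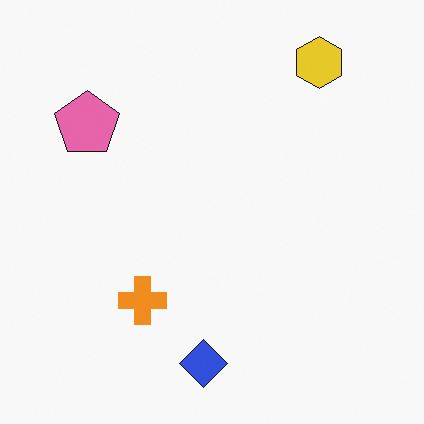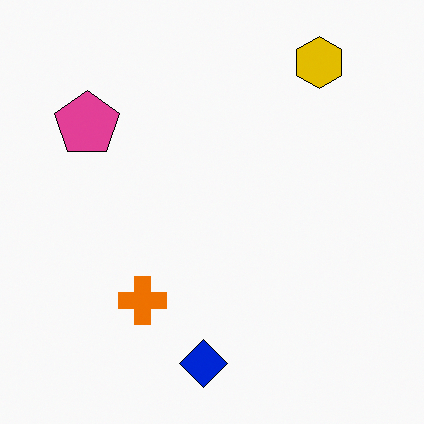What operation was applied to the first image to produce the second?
The image was given slightly increased contrast.

Tones are pushed away from mid-grey across the whole image — a global contrast change.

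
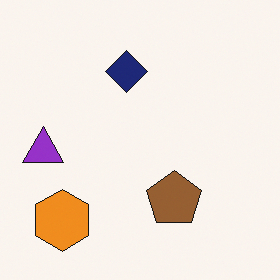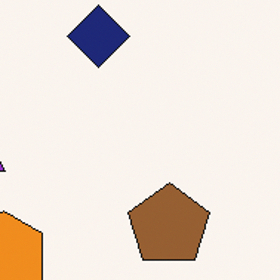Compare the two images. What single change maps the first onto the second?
Cropped slightly and scaled back up.

The visible shapes are larger and the field of view is narrower; shapes near the original edges may be partly or wholly outside the frame — a crop-and-rescale.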